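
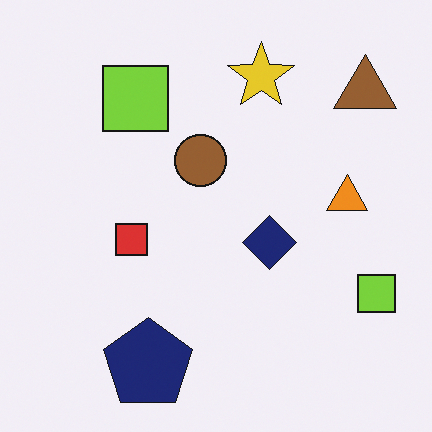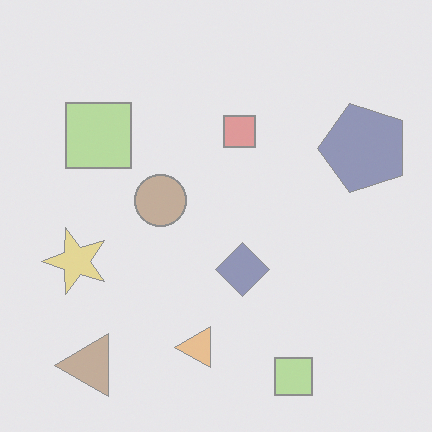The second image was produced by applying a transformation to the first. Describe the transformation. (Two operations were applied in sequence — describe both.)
This is the original image transposed (reflected across the top-left ↔ bottom-right diagonal), then washed out (contrast reduced).

Shapes have swapped their row and column positions — what was in the top-right is now in the bottom-left — a diagonal reflection. Tones are pushed toward mid-grey across the whole image — a global contrast change.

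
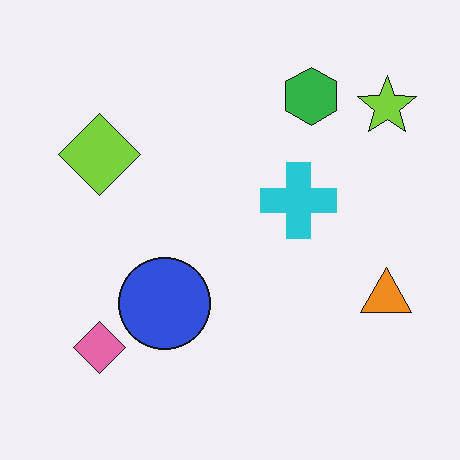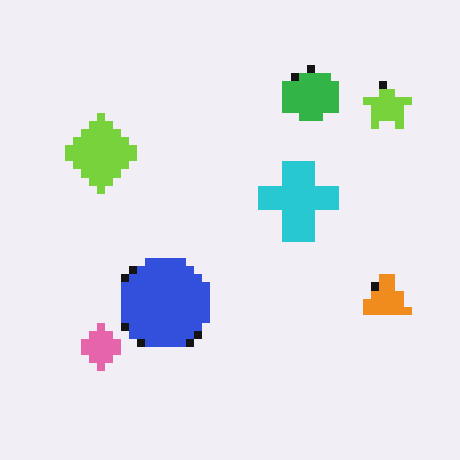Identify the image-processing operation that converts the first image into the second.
Pixelated into visible square blocks.

Shapes are reduced to large square blocks; fine edges and outlines are lost — a downscale-then-upscale (mosaic) effect.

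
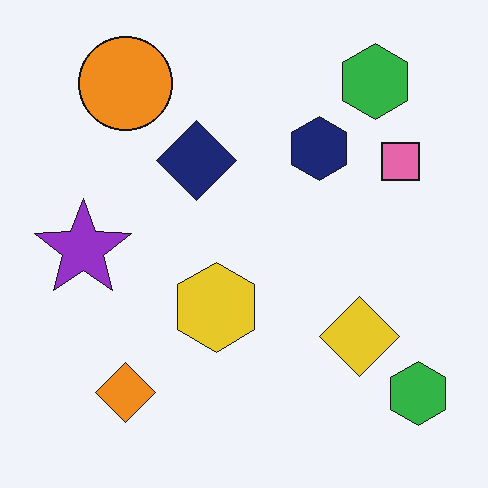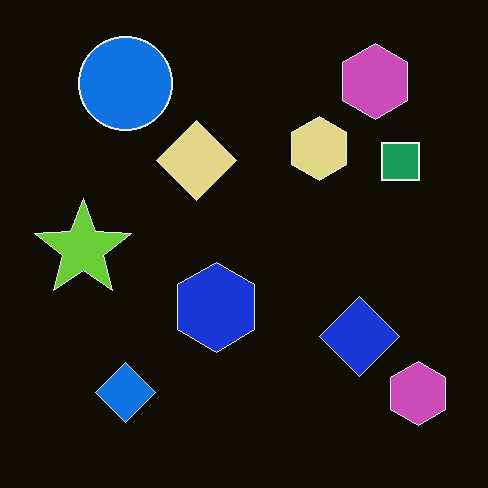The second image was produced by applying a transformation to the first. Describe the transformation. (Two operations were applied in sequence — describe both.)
The image was color-inverted (negative), then JPEG-compressed with visible artifacts.

The light background has become dark and every shape's color is its complement — a photographic negative. Blocky 8×8 compression artifacts appear around shape edges and the flat background shows ringing — characteristic JPEG degradation.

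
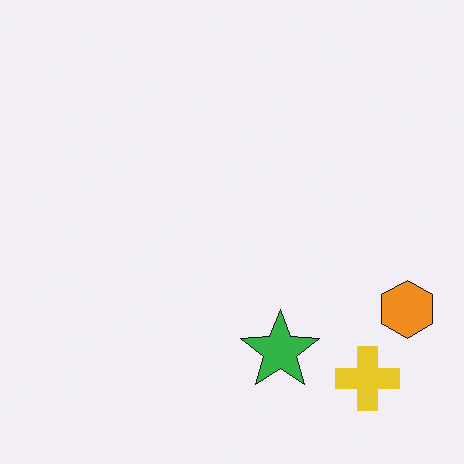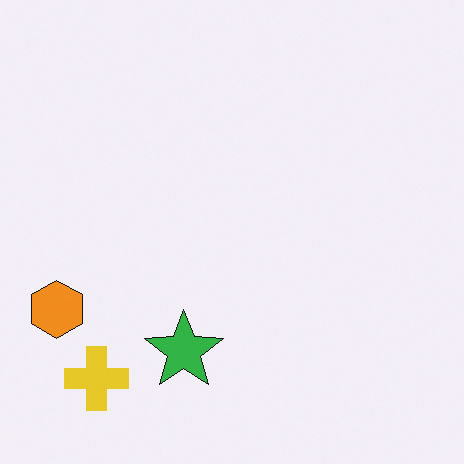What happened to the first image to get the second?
It was flipped horizontally (left ↔ right).

The orange hexagon is in the right of the first image and the left of the second — shapes on opposite sides of the vertical midline have swapped in a mirror flip.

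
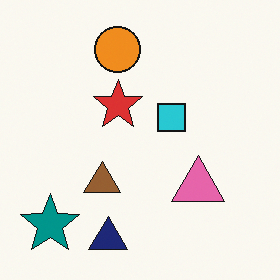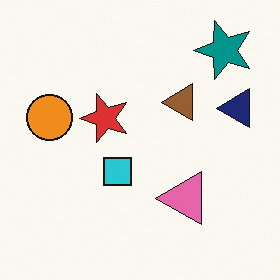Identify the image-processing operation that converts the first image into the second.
It was transposed (reflected across the top-left ↔ bottom-right diagonal).

Shapes have swapped their row and column positions — what was in the top-right is now in the bottom-left — a diagonal reflection.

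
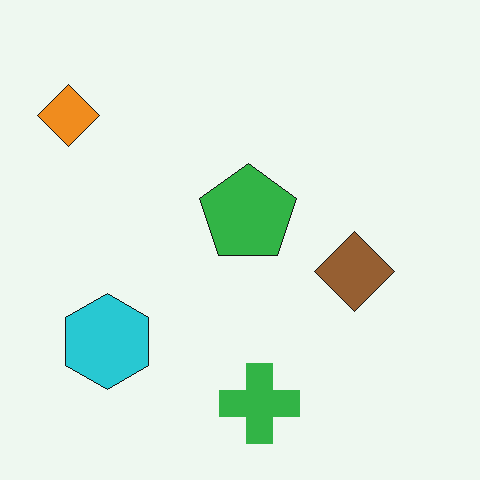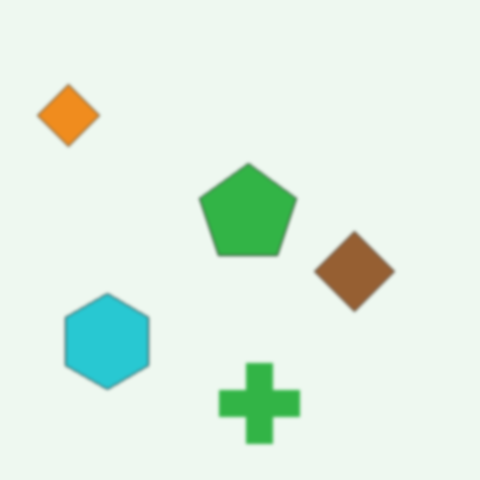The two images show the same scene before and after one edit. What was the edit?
Slightly softened.

Shape edges and outlines are uniformly softened across the whole image.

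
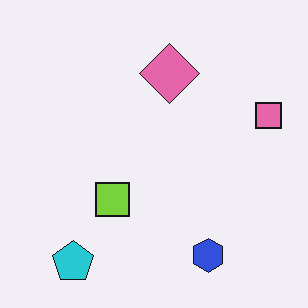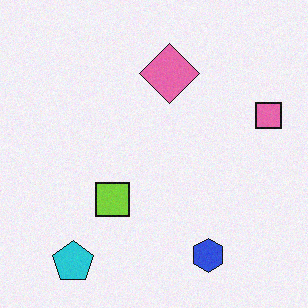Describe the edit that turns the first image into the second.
The image was degraded with subtle gaussian noise.

Random speckle covers the whole image, including the flat background.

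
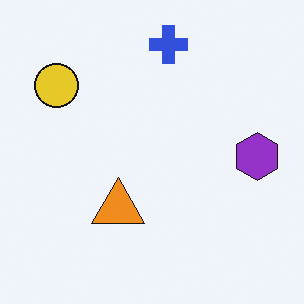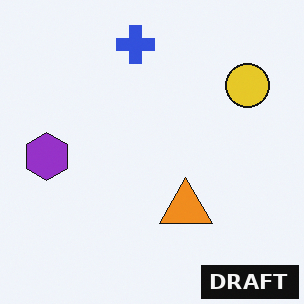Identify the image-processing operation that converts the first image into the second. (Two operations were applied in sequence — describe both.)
The second image is the first flipped horizontally (left ↔ right), then watermarked with the text "DRAFT" in the lower-right corner.

The purple hexagon is in the right of the first image and the left of the second — shapes on opposite sides of the vertical midline have swapped in a mirror flip. A dark label reading "DRAFT" appears in the lower-right corner.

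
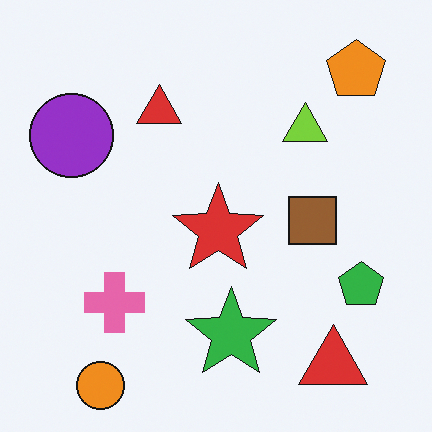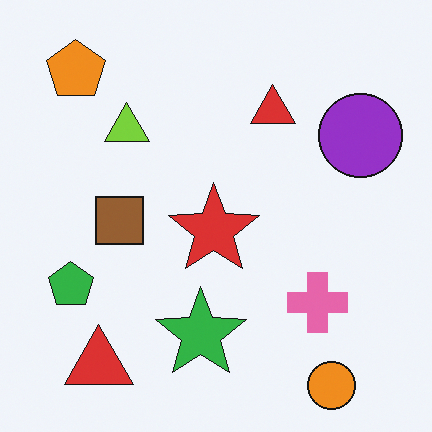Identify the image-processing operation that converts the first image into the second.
It was flipped horizontally (left ↔ right).

The purple circle is in the top-left of the first image and the top-right of the second — shapes on opposite sides of the vertical midline have swapped in a mirror flip.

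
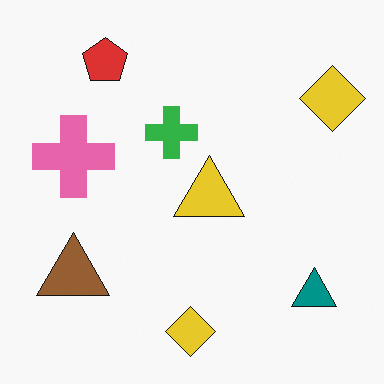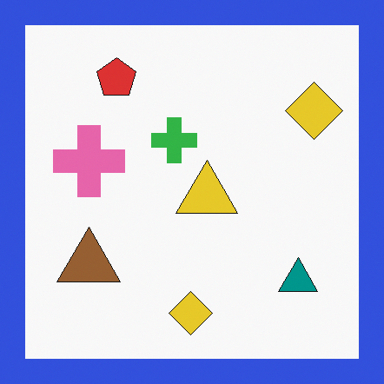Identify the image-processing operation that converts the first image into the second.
The transformation is: framed with a blue border.

A solid blue frame runs around the edge of the second image, with the content slightly shrunk inside it.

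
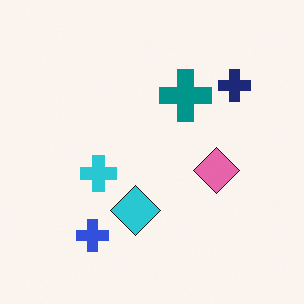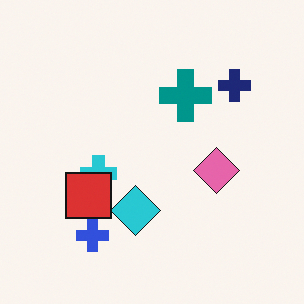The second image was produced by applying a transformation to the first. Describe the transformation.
The transformation is: overlaid with an additional red square.

A red square appears in the second image that is absent from the first.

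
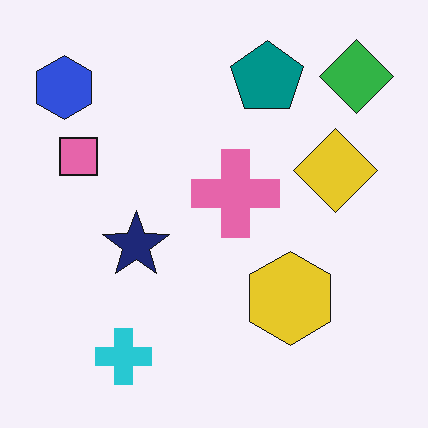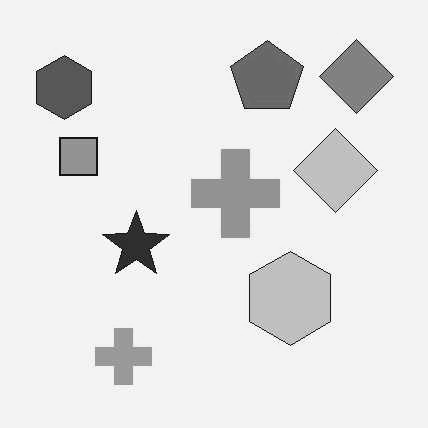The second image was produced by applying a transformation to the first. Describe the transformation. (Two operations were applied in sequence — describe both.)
It was JPEG-compressed with visible artifacts, then converted to grayscale.

Blocky 8×8 compression artifacts appear around shape edges and the flat background shows ringing — characteristic JPEG degradation. All color is removed — every shape is now a shade of grey.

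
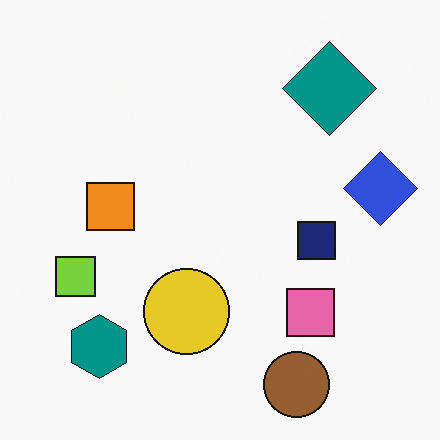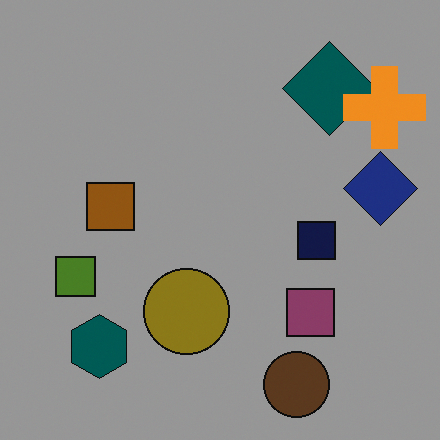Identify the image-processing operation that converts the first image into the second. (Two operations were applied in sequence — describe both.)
This is the original image substantially darkened, then overlaid with an additional orange cross.

Every pixel — background and shapes alike — is uniformly darkened. An orange cross appears in the second image that is absent from the first.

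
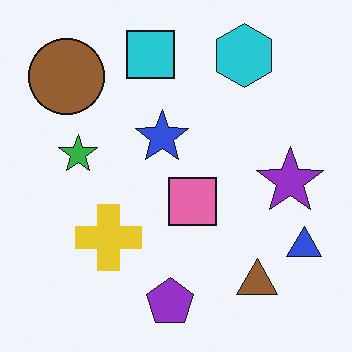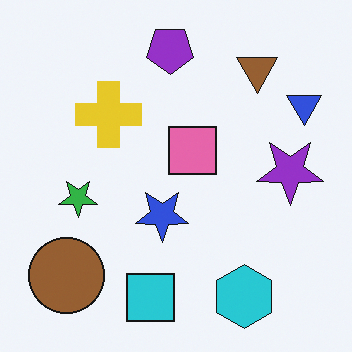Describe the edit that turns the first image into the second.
The image was flipped vertically (top ↔ bottom).

The purple pentagon is in the bottom of the first image and the top of the second — shapes on opposite sides of the horizontal midline have swapped in a mirror flip.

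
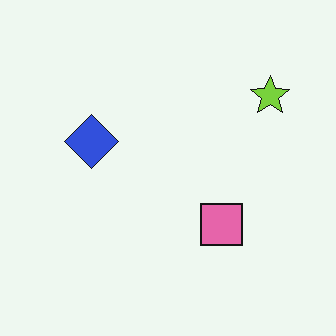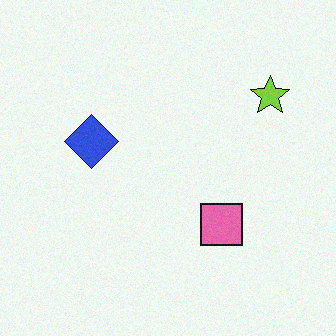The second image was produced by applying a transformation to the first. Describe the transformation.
This is the original image degraded with subtle gaussian noise.

Random speckle covers the whole image, including the flat background.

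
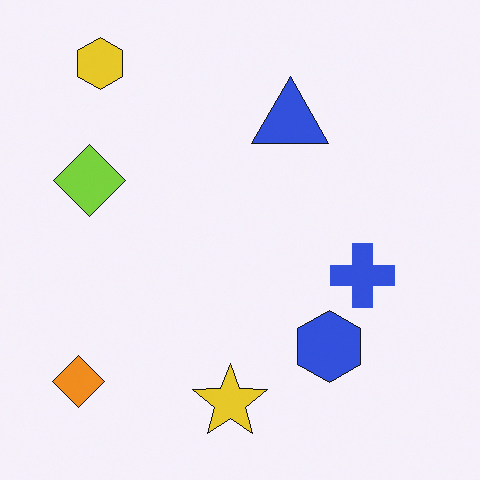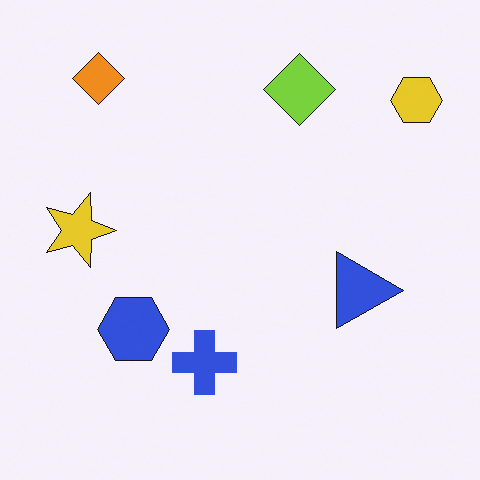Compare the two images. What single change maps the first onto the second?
This is the original image rotated 90° clockwise.

The yellow hexagon sits in the top-left of the first image and the top-right of the second — consistent with a whole-image 90° clockwise rotation.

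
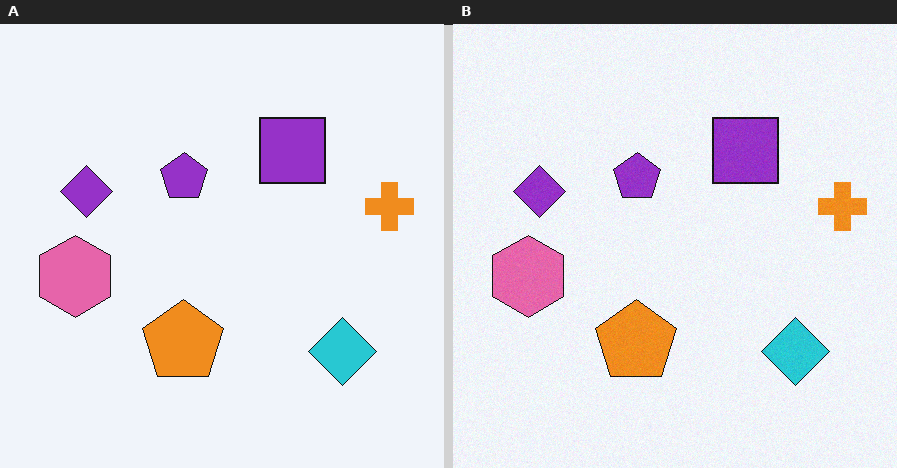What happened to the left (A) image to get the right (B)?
This is the original image degraded with light additive noise.

Random speckle covers the whole image, including the flat background.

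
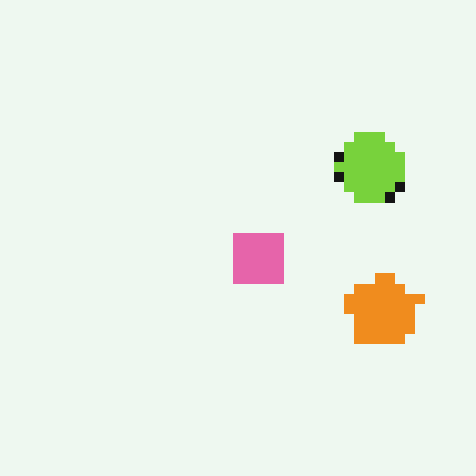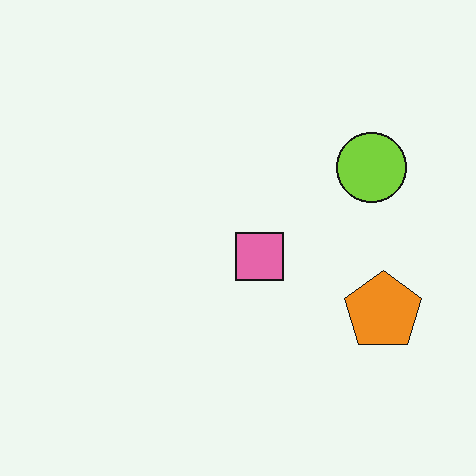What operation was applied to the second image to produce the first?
It was heavily pixelated into large blocks.

Shapes are reduced to large square blocks; fine edges and outlines are lost — a downscale-then-upscale (mosaic) effect.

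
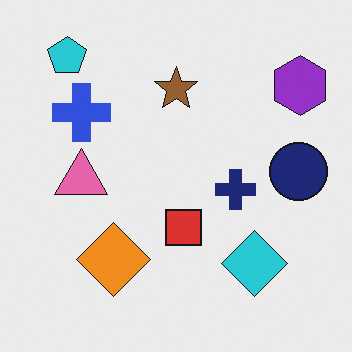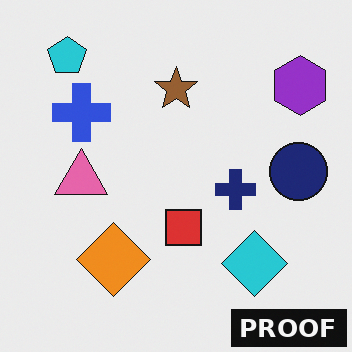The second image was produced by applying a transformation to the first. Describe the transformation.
The transformation is: watermarked with the text "PROOF" in the lower-right corner.

A dark label reading "PROOF" appears in the lower-right corner.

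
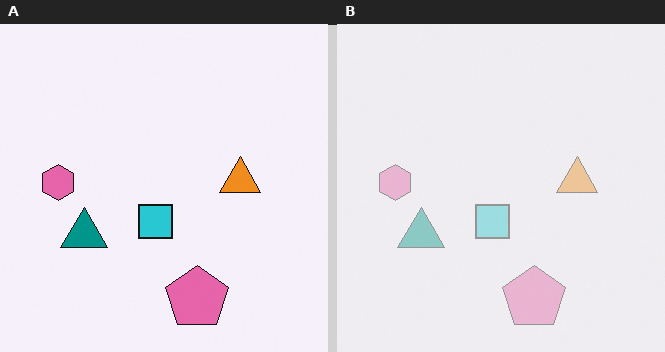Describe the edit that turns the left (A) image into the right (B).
The transformation is: given much lower contrast.

Tones are pushed toward mid-grey across the whole image — a global contrast change.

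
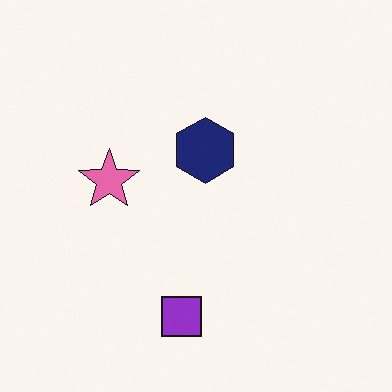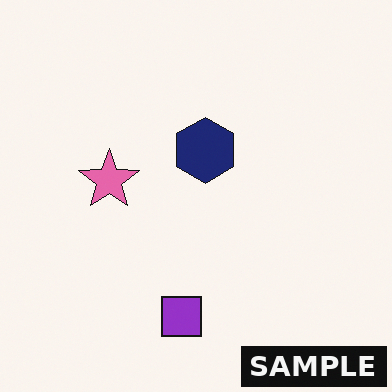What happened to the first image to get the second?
The second image is the first watermarked with the text "SAMPLE" in the lower-right corner.

A dark label reading "SAMPLE" appears in the lower-right corner.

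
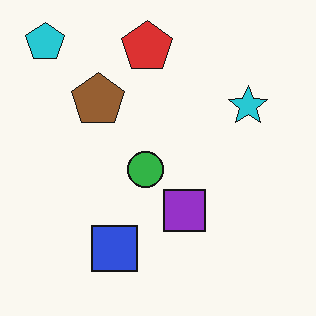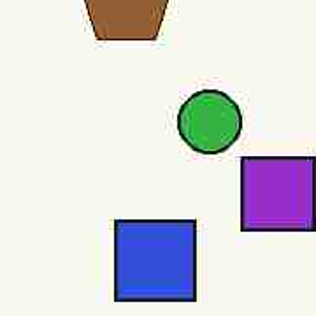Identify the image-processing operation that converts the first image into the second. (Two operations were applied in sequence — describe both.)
It was degraded with heavy JPEG compression, then cropped to a noticeably smaller region and rescaled.

Blocky 8×8 compression artifacts appear around shape edges and the flat background shows ringing — characteristic JPEG degradation. The visible shapes are larger and the field of view is narrower; shapes near the original edges may be partly or wholly outside the frame — a crop-and-rescale.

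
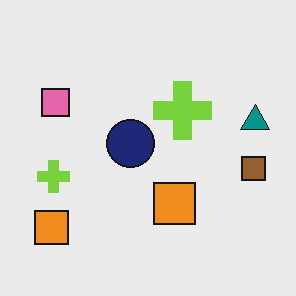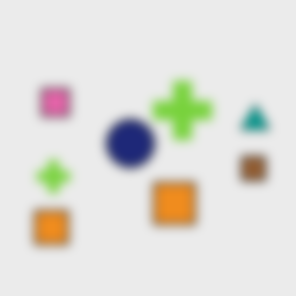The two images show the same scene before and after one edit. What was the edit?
This is the original image heavily blurred.

Shape edges and outlines are uniformly softened across the whole image.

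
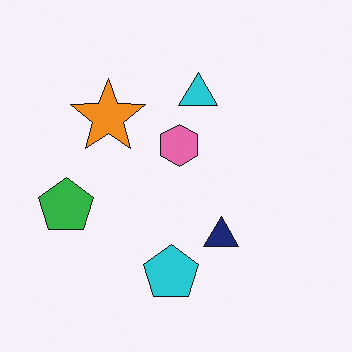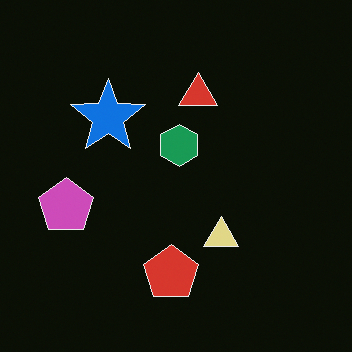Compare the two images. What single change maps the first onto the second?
The transformation is: color-inverted (negative).

The light background has become dark and every shape's color is its complement — a photographic negative.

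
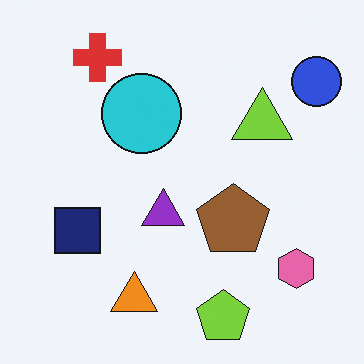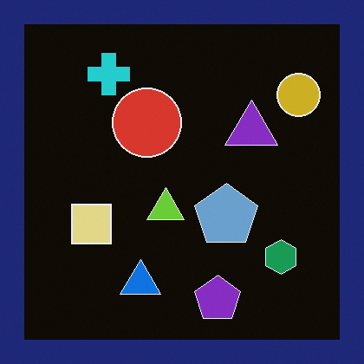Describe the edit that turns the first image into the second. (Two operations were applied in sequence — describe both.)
The second image is the first color-inverted (negative), then framed with a navy border.

The light background has become dark and every shape's color is its complement — a photographic negative. A solid navy frame runs around the edge of the second image, with the content slightly shrunk inside it.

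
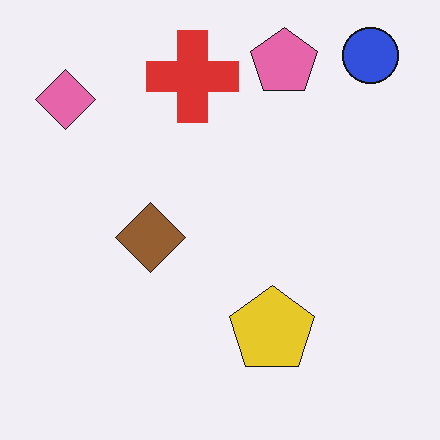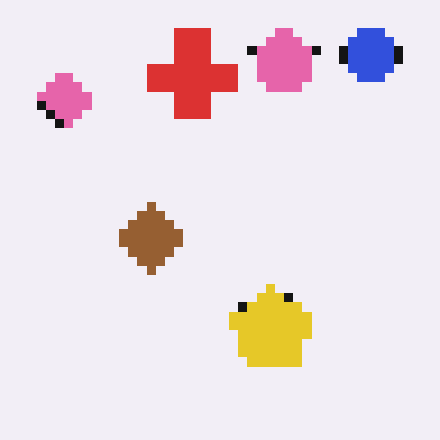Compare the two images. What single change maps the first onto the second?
This is the original image heavily pixelated into large blocks.

Shapes are reduced to large square blocks; fine edges and outlines are lost — a downscale-then-upscale (mosaic) effect.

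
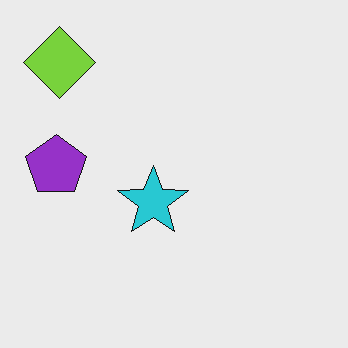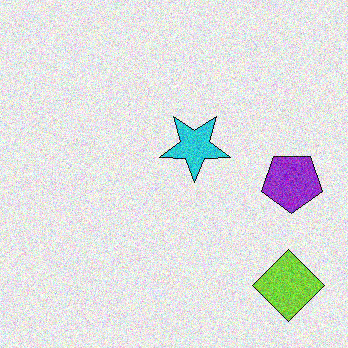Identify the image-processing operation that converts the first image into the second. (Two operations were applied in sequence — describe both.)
The second image is the first rotated 180°, then degraded with moderate additive noise.

The lime diamond sits in the top-left of the first image and the bottom-right of the second — consistent with a whole-image 180° rotation. Random speckle covers the whole image, including the flat background.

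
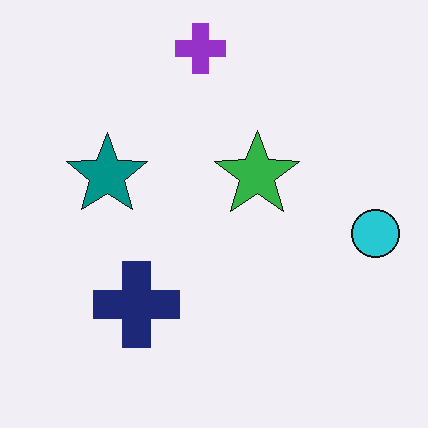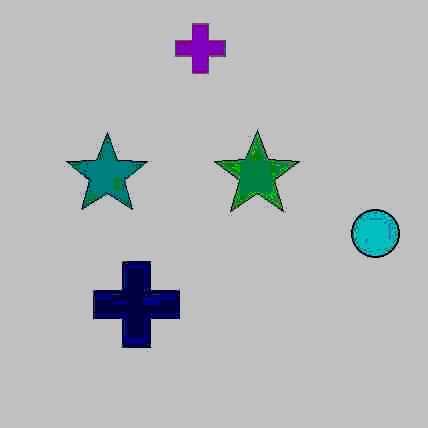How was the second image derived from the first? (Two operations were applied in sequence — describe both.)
This is the original image degraded with heavy JPEG compression, then aggressively posterized.

Blocky 8×8 compression artifacts appear around shape edges and the flat background shows ringing — characteristic JPEG degradation. Each flat color has snapped to a coarser quantized level — most visibly, the near-white background has dropped to a flat grey.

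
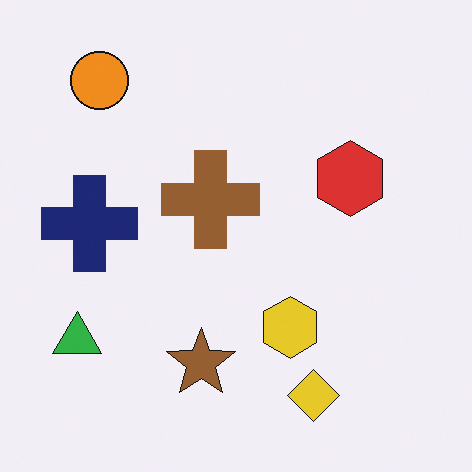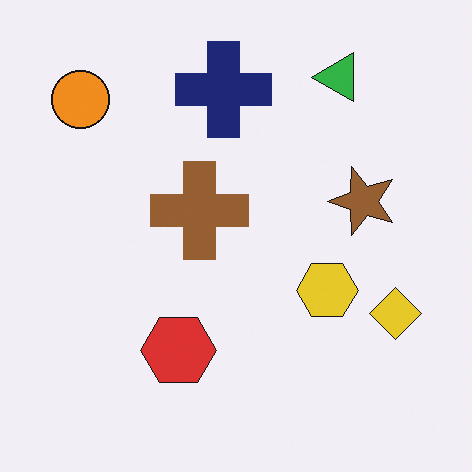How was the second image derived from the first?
This is the original image transposed (reflected across the top-left ↔ bottom-right diagonal).

Shapes have swapped their row and column positions — what was in the top-right is now in the bottom-left — a diagonal reflection.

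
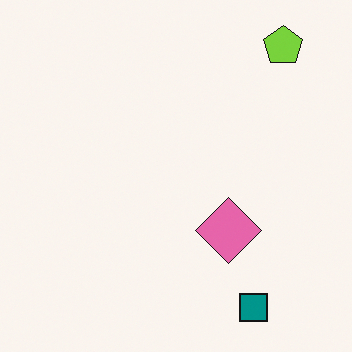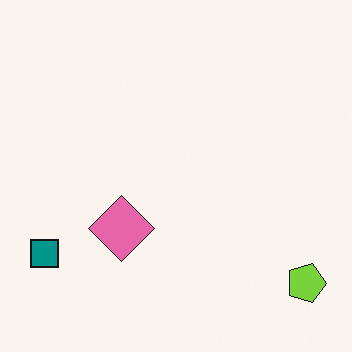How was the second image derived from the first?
The image was rotated 90° clockwise.

The lime pentagon sits in the top-right of the first image and the bottom-right of the second — consistent with a whole-image 90° clockwise rotation.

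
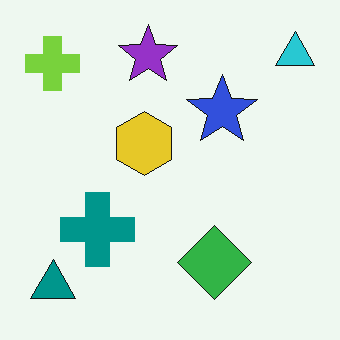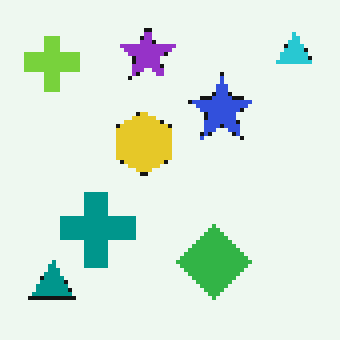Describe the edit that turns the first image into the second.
The second image is the first mildly pixelated.

Shapes are reduced to large square blocks; fine edges and outlines are lost — a downscale-then-upscale (mosaic) effect.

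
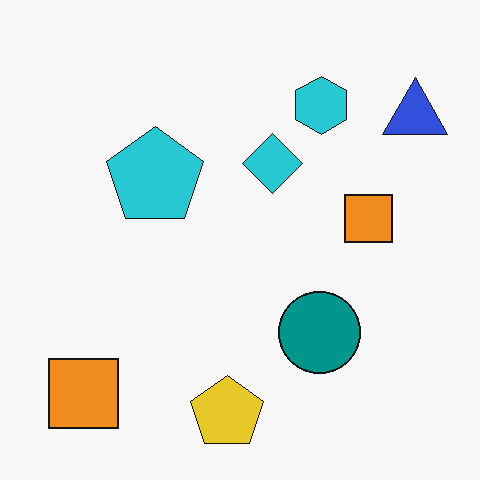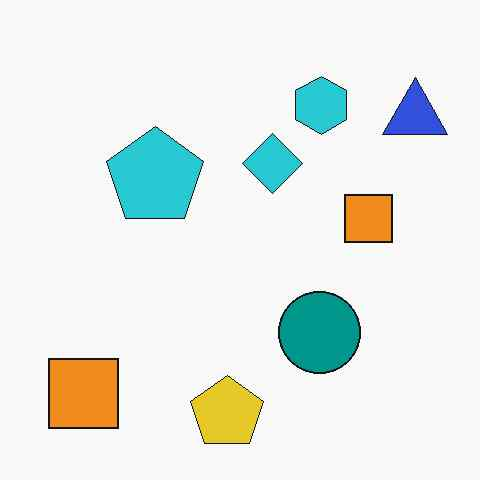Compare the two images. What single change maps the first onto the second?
The transformation is: given moderate JPEG compression.

Blocky 8×8 compression artifacts appear around shape edges and the flat background shows ringing — characteristic JPEG degradation.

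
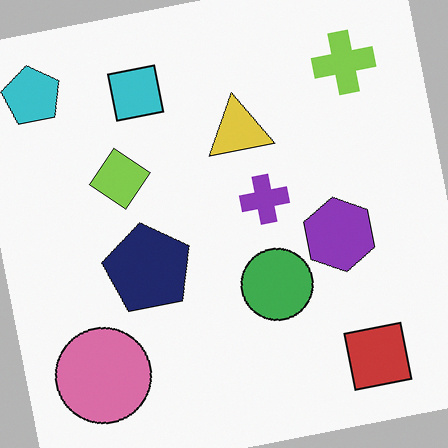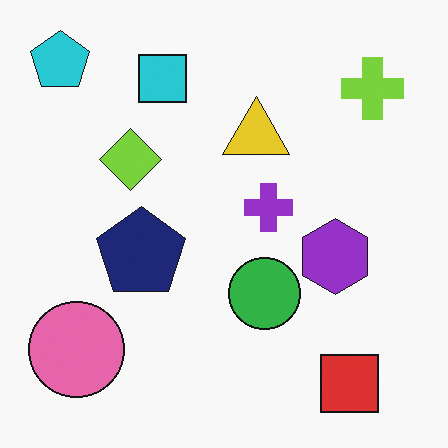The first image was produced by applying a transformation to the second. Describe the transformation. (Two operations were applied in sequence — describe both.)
This is the original image slightly desaturated, then rotated counter-clockwise by a few degrees.

All colors are more muted and greyish — a global saturation change. Every shape is tilted by the same angle and the image corners show triangular fill wedges — a whole-image rotation by a non-right angle.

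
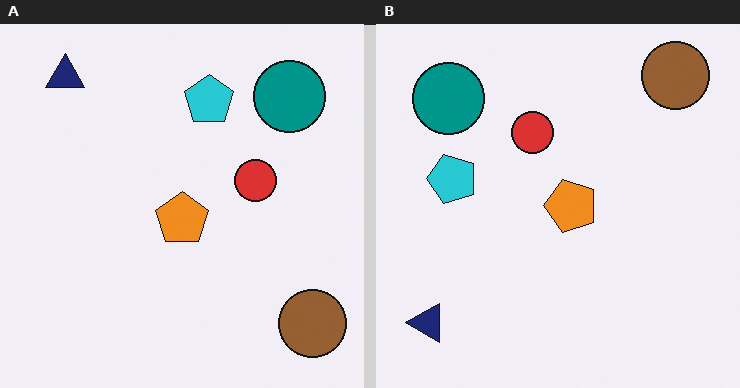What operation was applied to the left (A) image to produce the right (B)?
This is the original image rotated 90° counter-clockwise.

The brown circle sits in the bottom-right of the left (A) image and the top-right of the right (B) — consistent with a whole-image 90° counter-clockwise rotation.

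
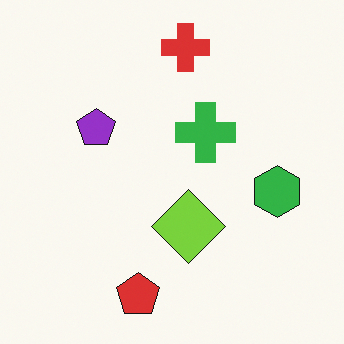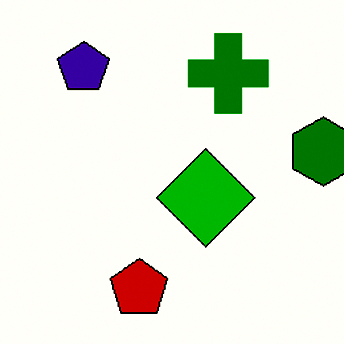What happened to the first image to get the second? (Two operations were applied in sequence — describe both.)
It was cropped to a modestly smaller region and rescaled, then boosted in contrast.

The visible shapes are larger and the field of view is narrower; shapes near the original edges may be partly or wholly outside the frame — a crop-and-rescale. Tones are pushed away from mid-grey across the whole image — a global contrast change.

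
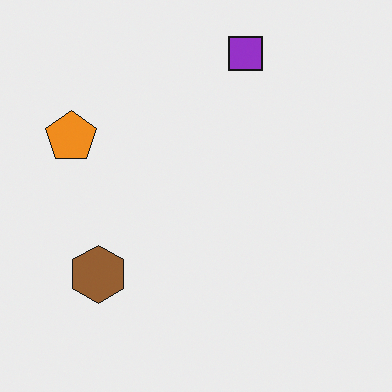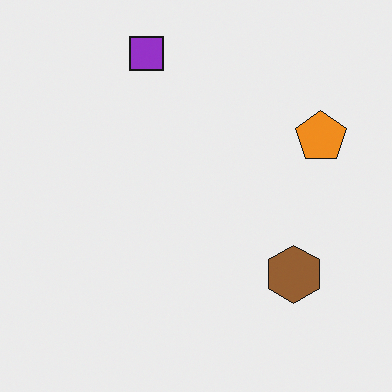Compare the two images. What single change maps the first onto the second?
It was flipped horizontally (left ↔ right).

The orange pentagon is in the left of the first image and the right of the second — shapes on opposite sides of the vertical midline have swapped in a mirror flip.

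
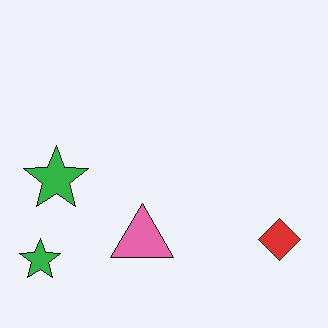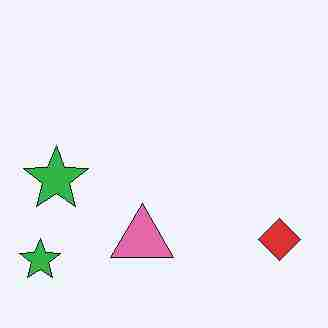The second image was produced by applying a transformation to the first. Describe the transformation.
The image was degraded with heavy JPEG compression.

Blocky 8×8 compression artifacts appear around shape edges and the flat background shows ringing — characteristic JPEG degradation.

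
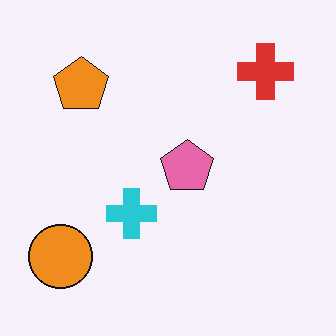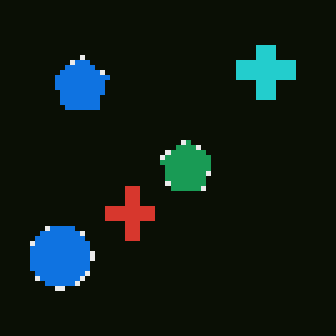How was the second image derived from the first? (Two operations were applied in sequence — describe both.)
The image was lightly pixelated (a mild mosaic effect), then color-inverted (negative).

Shapes are reduced to large square blocks; fine edges and outlines are lost — a downscale-then-upscale (mosaic) effect. The light background has become dark and every shape's color is its complement — a photographic negative.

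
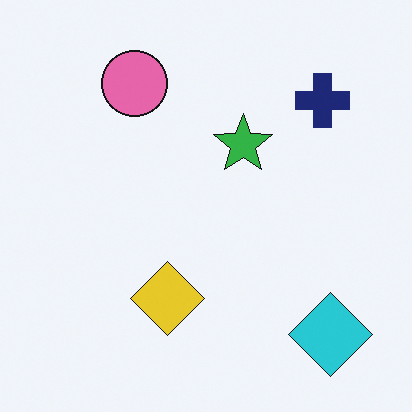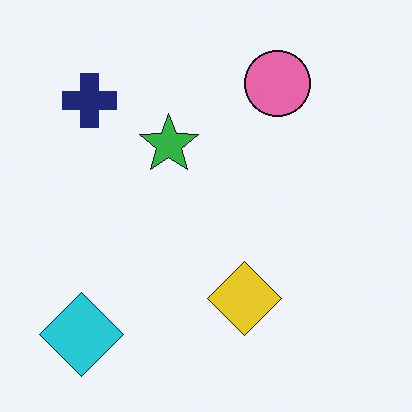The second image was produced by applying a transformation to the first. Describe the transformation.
The image was flipped horizontally (left ↔ right).

The cyan diamond is in the bottom-right of the first image and the bottom-left of the second — shapes on opposite sides of the vertical midline have swapped in a mirror flip.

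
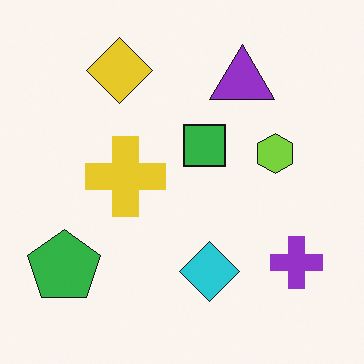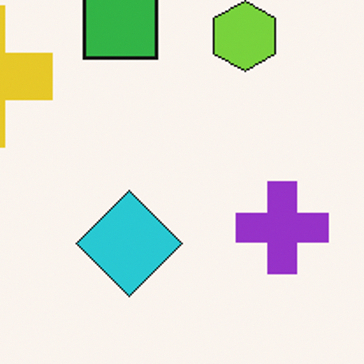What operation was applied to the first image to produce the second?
The image was cropped to a noticeably smaller region and rescaled.

The visible shapes are larger and the field of view is narrower; shapes near the original edges may be partly or wholly outside the frame — a crop-and-rescale.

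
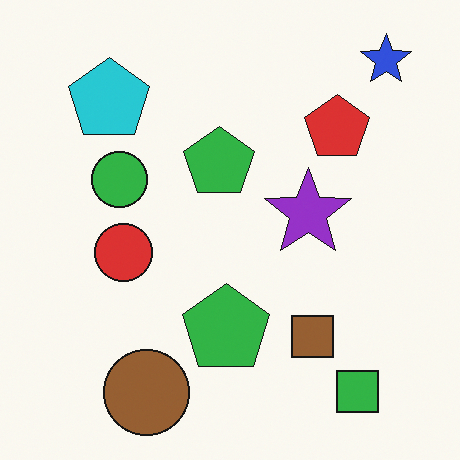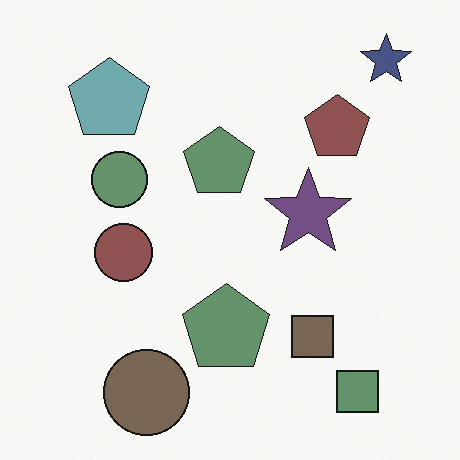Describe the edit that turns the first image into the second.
The transformation is: heavily desaturated.

All colors are more muted and greyish — a global saturation change.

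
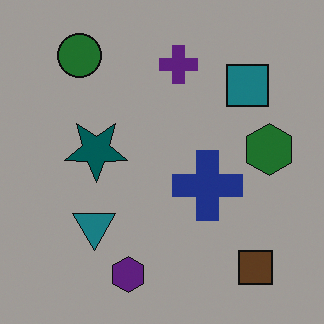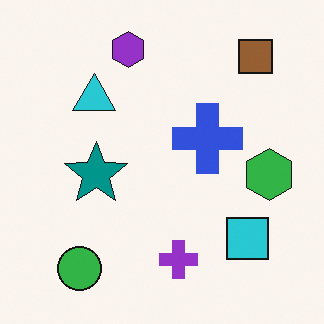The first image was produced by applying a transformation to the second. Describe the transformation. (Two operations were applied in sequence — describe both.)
It was flipped vertically (top ↔ bottom), then substantially darkened.

The purple hexagon is in the top of the second image and the bottom of the first — shapes on opposite sides of the horizontal midline have swapped in a mirror flip. Every pixel — background and shapes alike — is uniformly darkened.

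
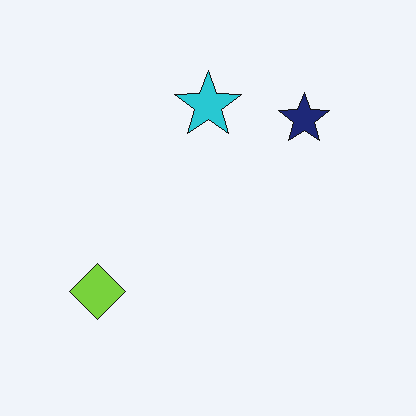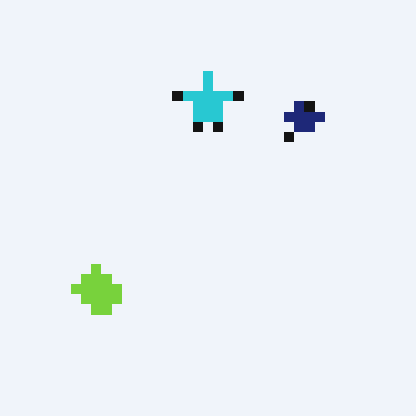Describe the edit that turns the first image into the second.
This is the original image coarsely pixelated.

Shapes are reduced to large square blocks; fine edges and outlines are lost — a downscale-then-upscale (mosaic) effect.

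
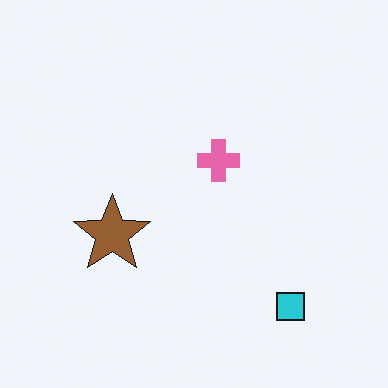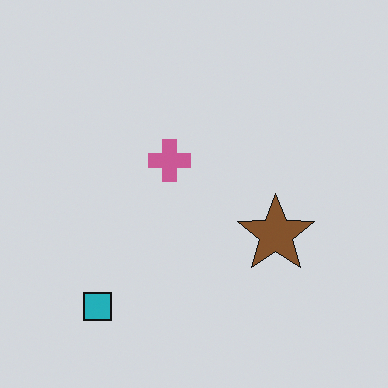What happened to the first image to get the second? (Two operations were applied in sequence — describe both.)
It was flipped horizontally (left ↔ right), then darkened a little.

The cyan square is in the bottom-right of the first image and the bottom-left of the second — shapes on opposite sides of the vertical midline have swapped in a mirror flip. Every pixel — background and shapes alike — is uniformly darkened.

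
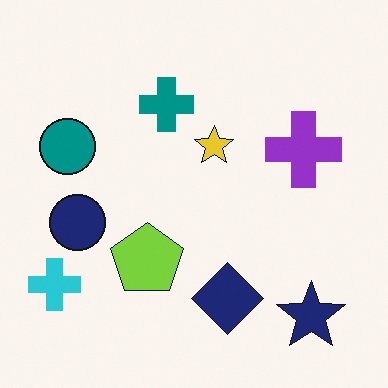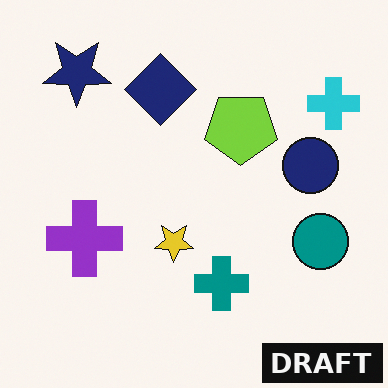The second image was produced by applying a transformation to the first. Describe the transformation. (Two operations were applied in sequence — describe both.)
The transformation is: rotated 180°, then watermarked with the text "DRAFT" in the lower-right corner.

The navy star sits in the bottom-right of the first image and the top-left of the second — consistent with a whole-image 180° rotation. A dark label reading "DRAFT" appears in the lower-right corner.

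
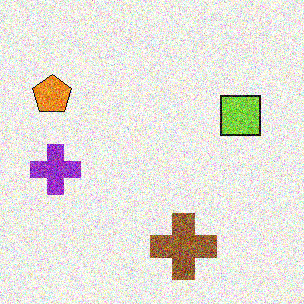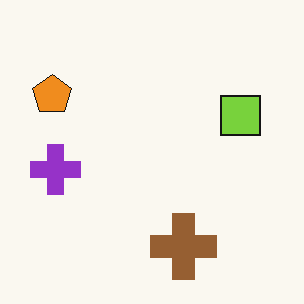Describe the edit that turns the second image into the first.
Degraded with heavy additive noise.

Random speckle covers the whole image, including the flat background.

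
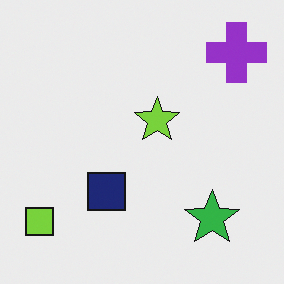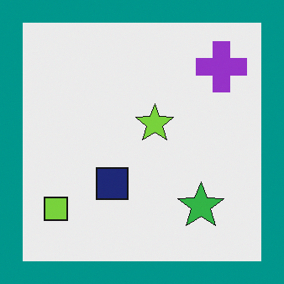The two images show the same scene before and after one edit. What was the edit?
This is the original image framed with a teal border.

A solid teal frame runs around the edge of the second image, with the content slightly shrunk inside it.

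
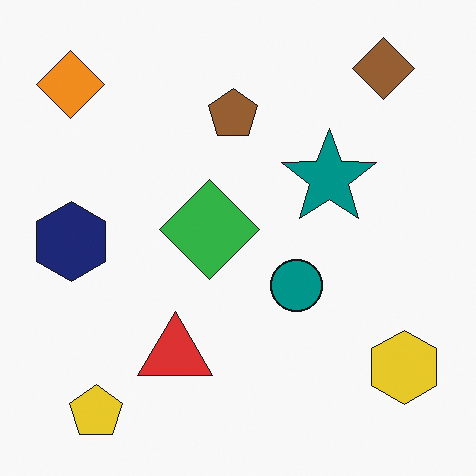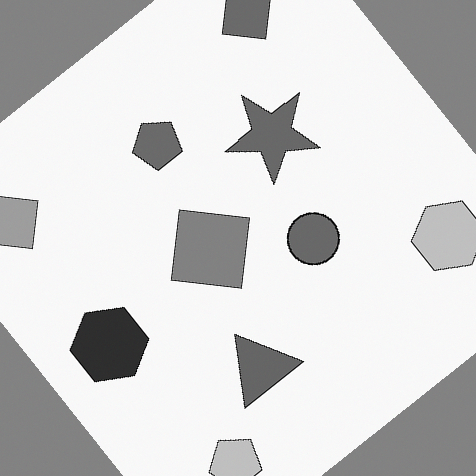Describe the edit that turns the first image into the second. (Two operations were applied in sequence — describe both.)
The image was rotated counter-clockwise by a large amount — several tens of degrees, then converted to grayscale.

Every shape is tilted by the same angle and the image corners show triangular fill wedges — a whole-image rotation by a non-right angle. All color is removed — every shape is now a shade of grey.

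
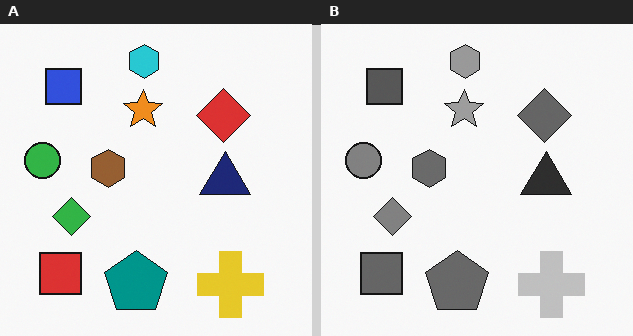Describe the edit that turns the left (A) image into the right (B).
It was converted to grayscale.

All color is removed — every shape is now a shade of grey.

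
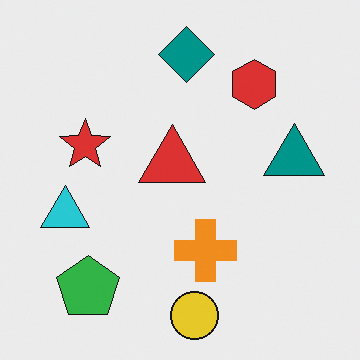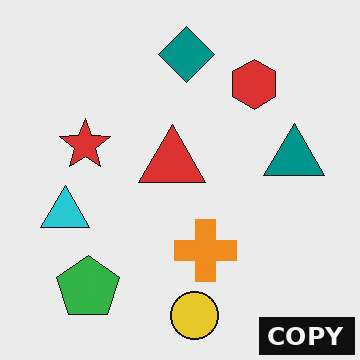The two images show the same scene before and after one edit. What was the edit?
Watermarked with the text "COPY" in the lower-right corner.

A dark label reading "COPY" appears in the lower-right corner.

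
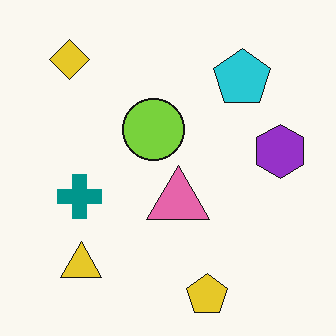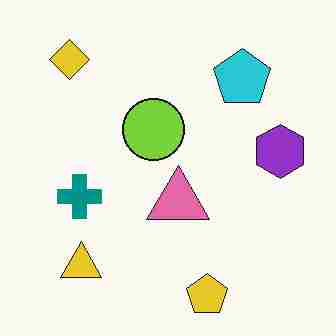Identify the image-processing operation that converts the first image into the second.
The transformation is: heavily JPEG-compressed with obvious blocking artifacts.

Blocky 8×8 compression artifacts appear around shape edges and the flat background shows ringing — characteristic JPEG degradation.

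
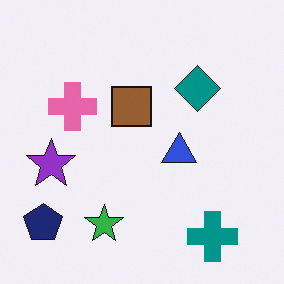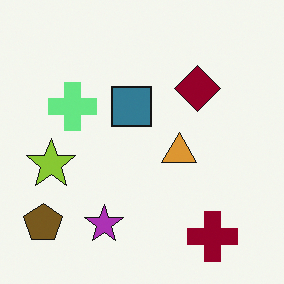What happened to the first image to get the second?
The second image is the first hue-shifted by a large amount.

Every shape's color has rotated by the same amount around the hue wheel — a uniform hue shift.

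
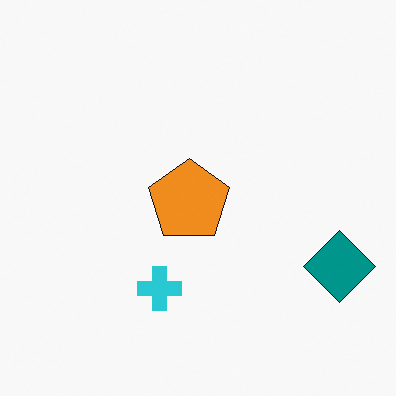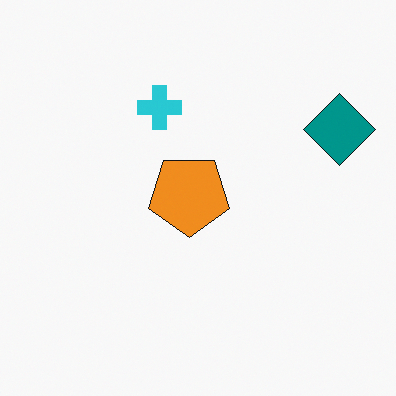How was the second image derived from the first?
Flipped vertically (top ↔ bottom).

The cyan cross is in the bottom of the first image and the top of the second — shapes on opposite sides of the horizontal midline have swapped in a mirror flip.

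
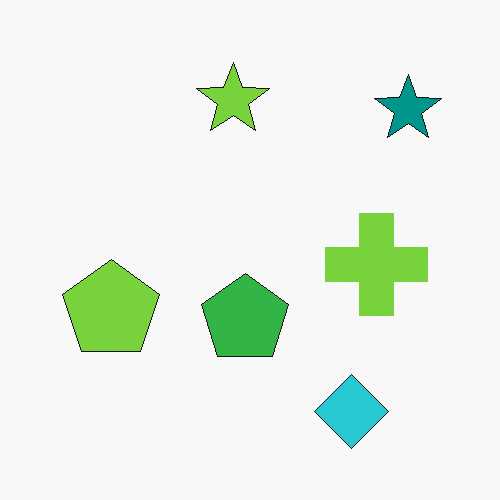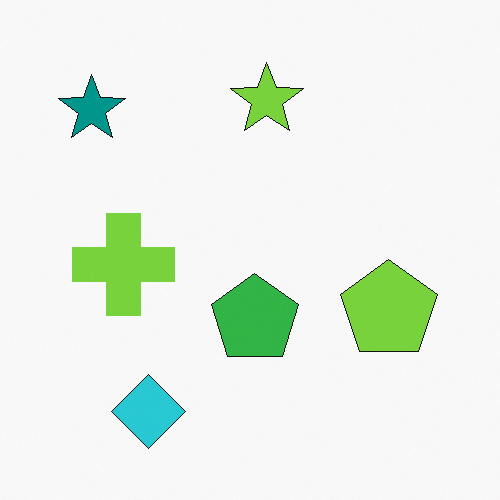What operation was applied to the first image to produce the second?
The transformation is: flipped horizontally (left ↔ right).

The teal star is in the top-right of the first image and the top-left of the second — shapes on opposite sides of the vertical midline have swapped in a mirror flip.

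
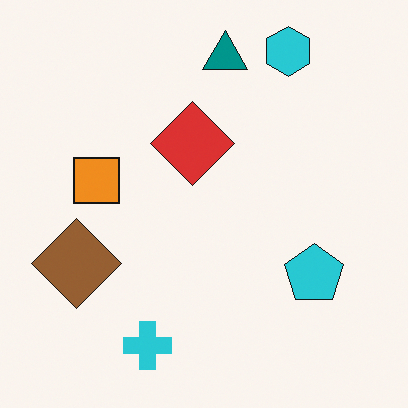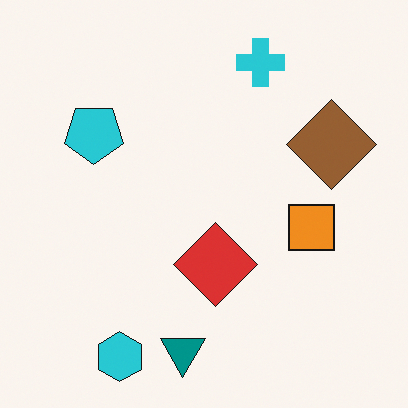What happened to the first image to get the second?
This is the original image rotated 180°.

The cyan hexagon sits in the top-right of the first image and the bottom-left of the second — consistent with a whole-image 180° rotation.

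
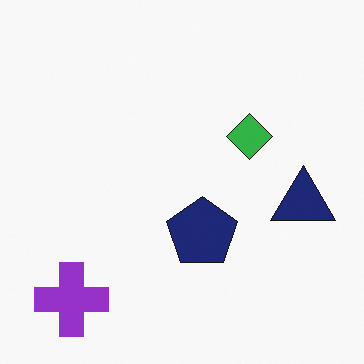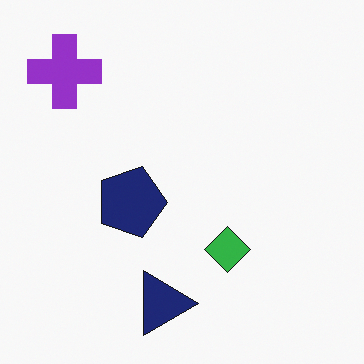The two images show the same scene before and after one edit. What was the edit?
This is the original image rotated 90° clockwise.

The purple cross sits in the bottom-left of the first image and the top-left of the second — consistent with a whole-image 90° clockwise rotation.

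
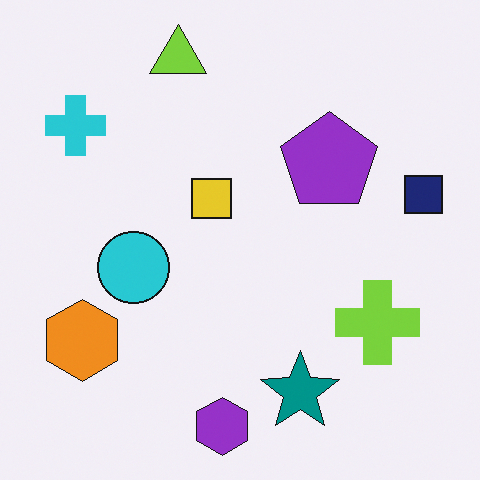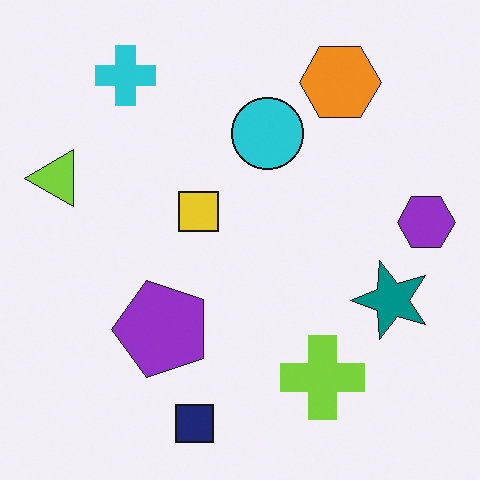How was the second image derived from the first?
The image was transposed (reflected across the top-left ↔ bottom-right diagonal).

Shapes have swapped their row and column positions — what was in the top-right is now in the bottom-left — a diagonal reflection.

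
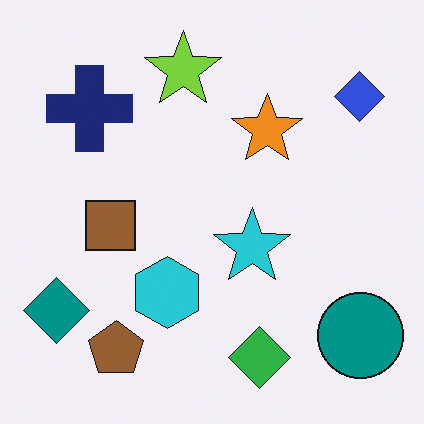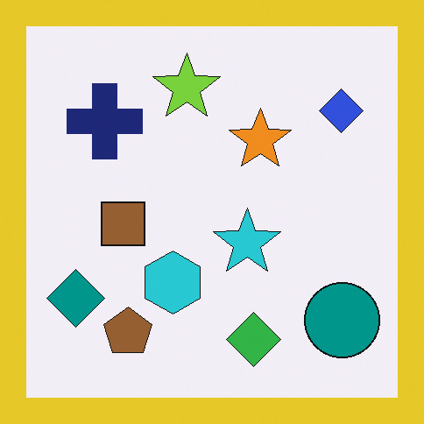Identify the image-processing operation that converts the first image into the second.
It was framed with a yellow border.

A solid yellow frame runs around the edge of the second image, with the content slightly shrunk inside it.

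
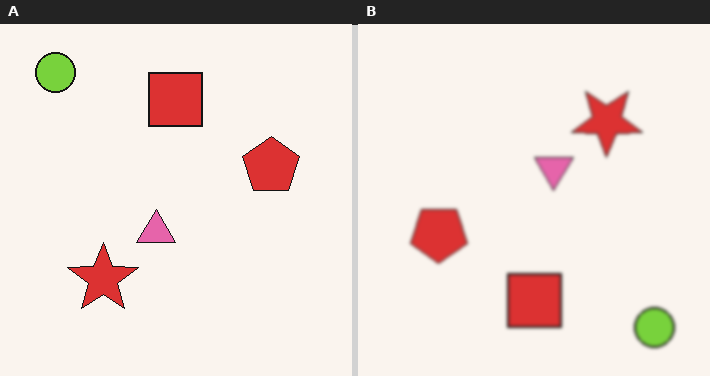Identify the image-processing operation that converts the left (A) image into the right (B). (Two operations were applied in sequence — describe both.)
Rotated 180°, then given a subtle gaussian blur.

The lime circle sits in the top-left of the left (A) image and the bottom-right of the right (B) — consistent with a whole-image 180° rotation. Shape edges and outlines are uniformly softened across the whole image.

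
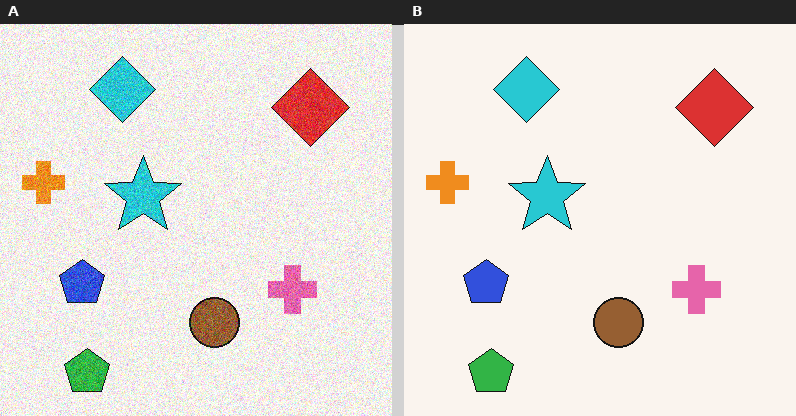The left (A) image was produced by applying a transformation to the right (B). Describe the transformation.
The transformation is: degraded with moderate additive noise.

Random speckle covers the whole image, including the flat background.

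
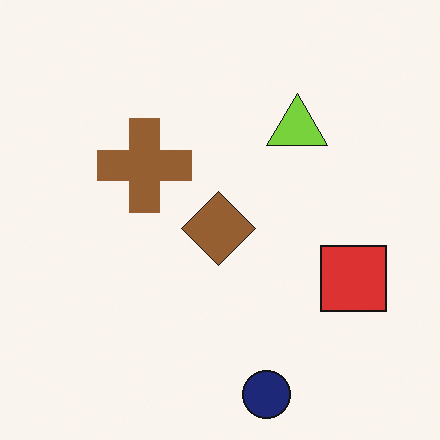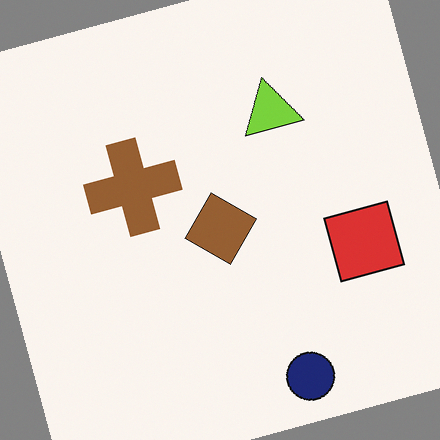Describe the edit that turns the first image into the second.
This is the original image rotated counter-clockwise by a clearly visible amount.

Every shape is tilted by the same angle and the image corners show triangular fill wedges — a whole-image rotation by a non-right angle.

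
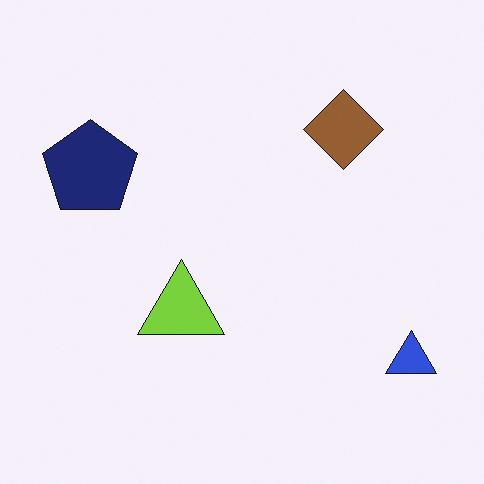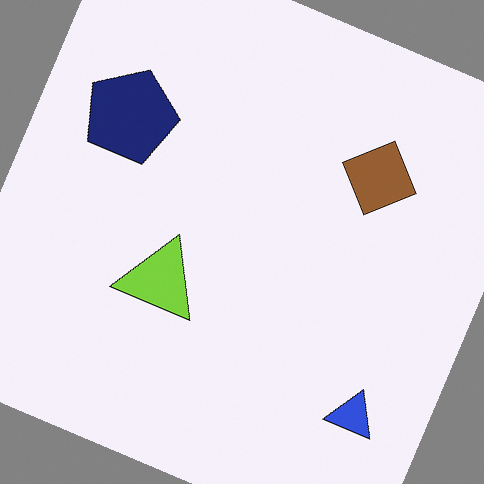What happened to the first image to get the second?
Rotated clockwise by a clearly visible amount.

Every shape is tilted by the same angle and the image corners show triangular fill wedges — a whole-image rotation by a non-right angle.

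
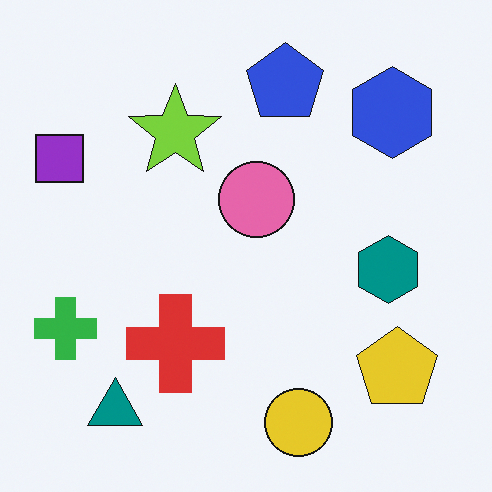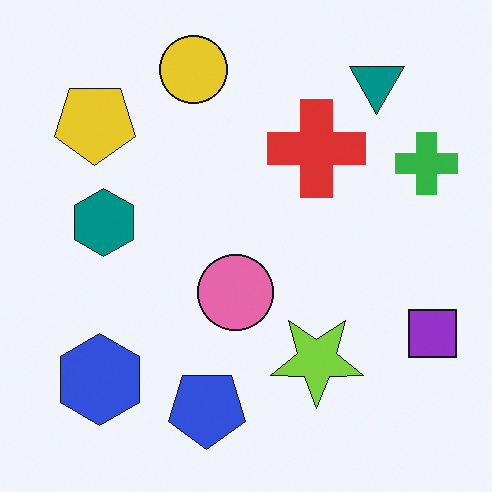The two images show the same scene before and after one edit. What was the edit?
Rotated 180°.

The teal triangle sits in the bottom-left of the first image and the top-right of the second — consistent with a whole-image 180° rotation.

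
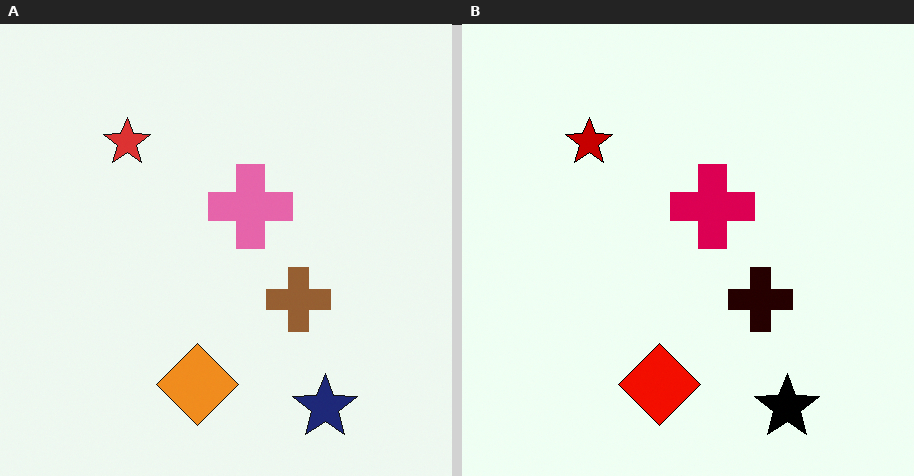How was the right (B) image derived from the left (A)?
Given much higher contrast.

Tones are pushed away from mid-grey across the whole image — a global contrast change.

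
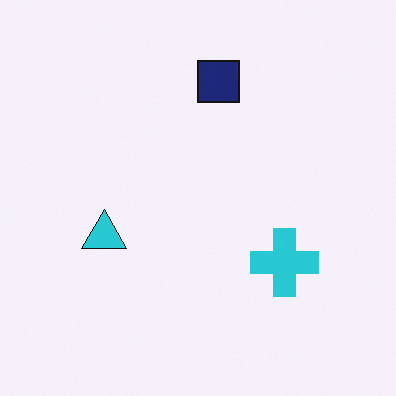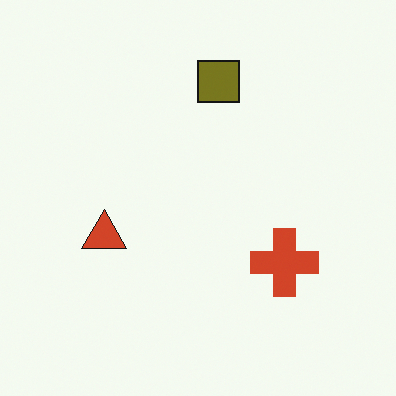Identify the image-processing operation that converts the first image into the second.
This is the original image hue-shifted by a large amount.

Every shape's color has rotated by the same amount around the hue wheel — a uniform hue shift.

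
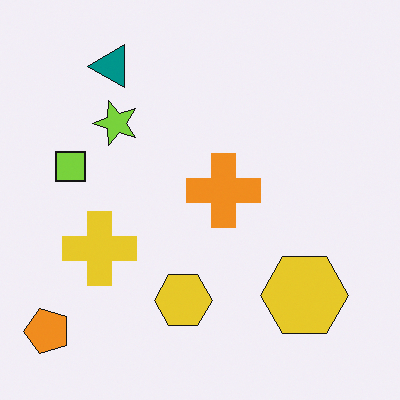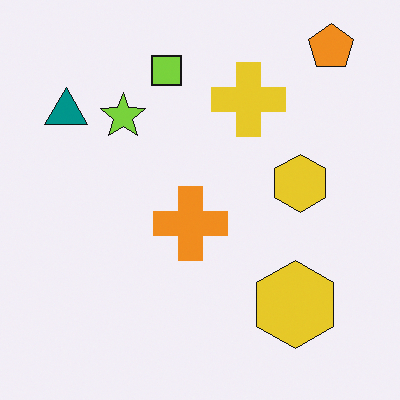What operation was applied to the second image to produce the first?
Transposed (reflected across the top-left ↔ bottom-right diagonal).

Shapes have swapped their row and column positions — what was in the top-right is now in the bottom-left — a diagonal reflection.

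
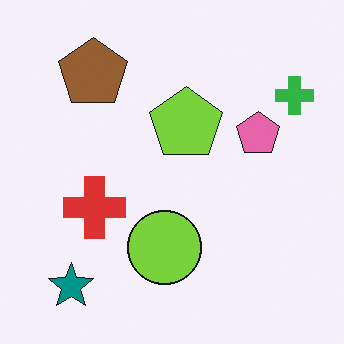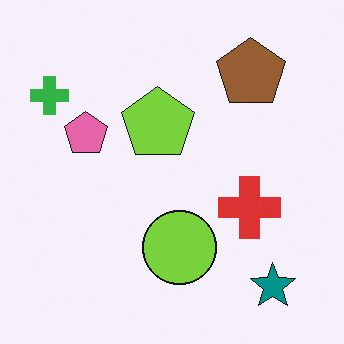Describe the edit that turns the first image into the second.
The transformation is: flipped horizontally (left ↔ right).

The green cross is in the top-right of the first image and the top-left of the second — shapes on opposite sides of the vertical midline have swapped in a mirror flip.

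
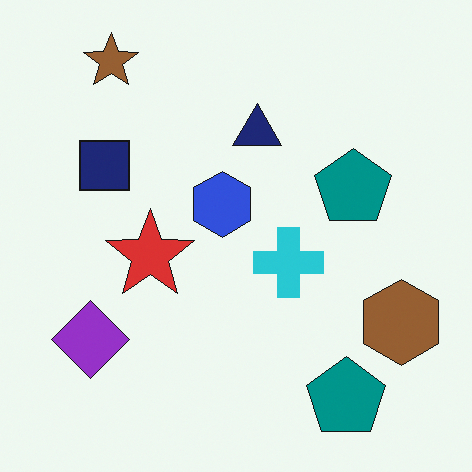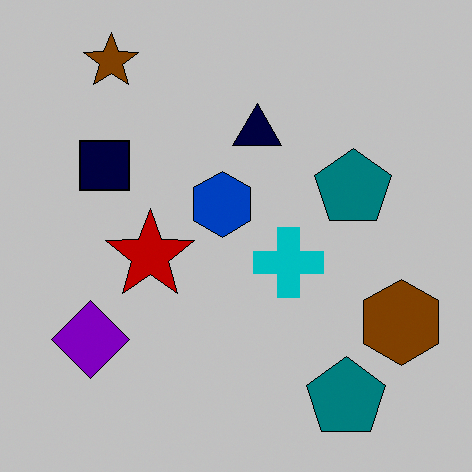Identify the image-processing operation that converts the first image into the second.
The second image is the first aggressively posterized.

Each flat color has snapped to a coarser quantized level — most visibly, the near-white background has dropped to a flat grey.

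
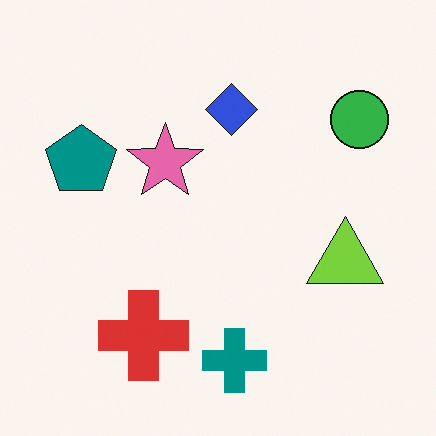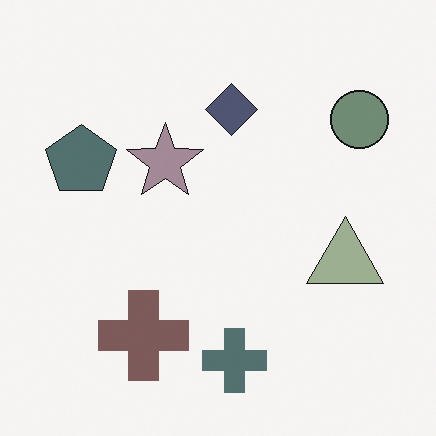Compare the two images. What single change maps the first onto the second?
The transformation is: heavily desaturated.

All colors are more muted and greyish — a global saturation change.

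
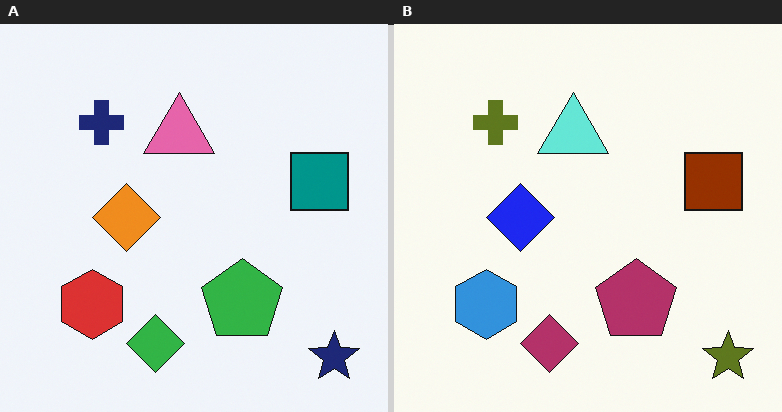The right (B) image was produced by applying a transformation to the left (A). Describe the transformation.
It was hue-shifted by a large amount.

Every shape's color has rotated by the same amount around the hue wheel — a uniform hue shift.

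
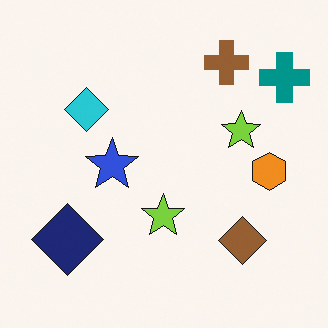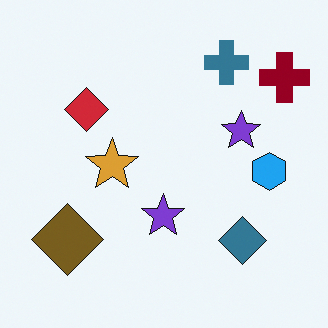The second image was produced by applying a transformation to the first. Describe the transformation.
The second image is the first hue-shifted by a large amount.

Every shape's color has rotated by the same amount around the hue wheel — a uniform hue shift.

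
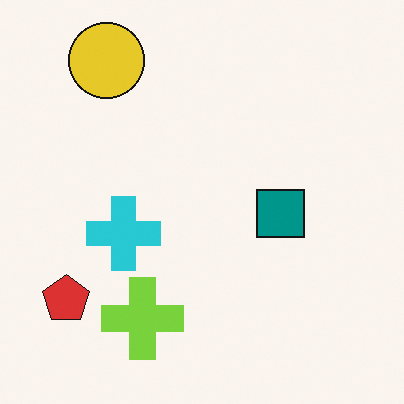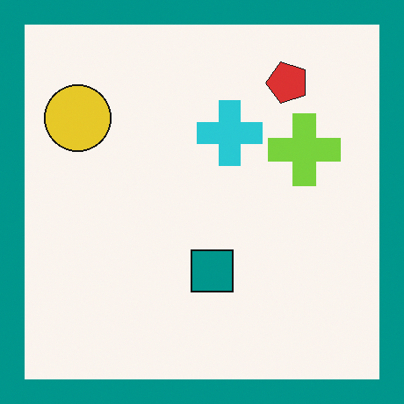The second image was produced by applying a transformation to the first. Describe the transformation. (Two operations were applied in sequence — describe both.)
It was transposed (reflected across the top-left ↔ bottom-right diagonal), then framed with a teal border.

Shapes have swapped their row and column positions — what was in the top-right is now in the bottom-left — a diagonal reflection. A solid teal frame runs around the edge of the second image, with the content slightly shrunk inside it.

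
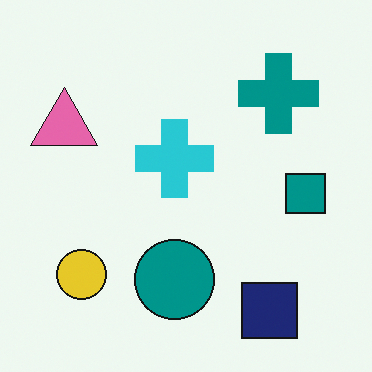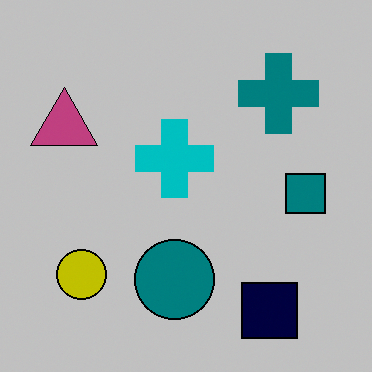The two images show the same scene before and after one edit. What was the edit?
The second image is the first aggressively posterized.

Each flat color has snapped to a coarser quantized level — most visibly, the near-white background has dropped to a flat grey.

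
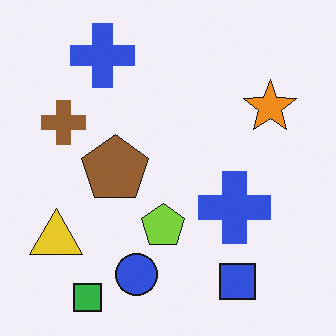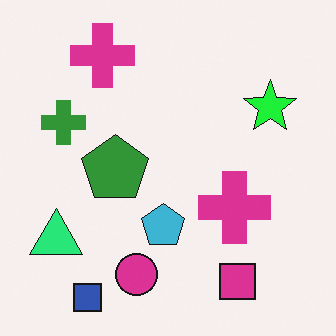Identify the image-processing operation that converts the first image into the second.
This is the original image hue-shifted noticeably.

Every shape's color has rotated by the same amount around the hue wheel — a uniform hue shift.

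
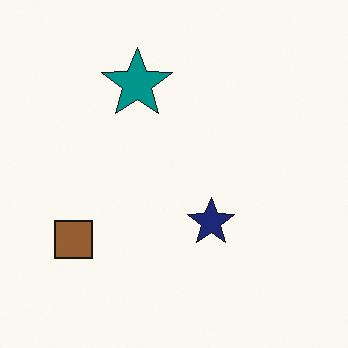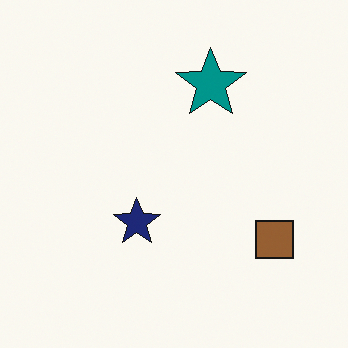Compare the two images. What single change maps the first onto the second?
It was flipped horizontally (left ↔ right).

The brown square is in the bottom-left of the first image and the bottom-right of the second — shapes on opposite sides of the vertical midline have swapped in a mirror flip.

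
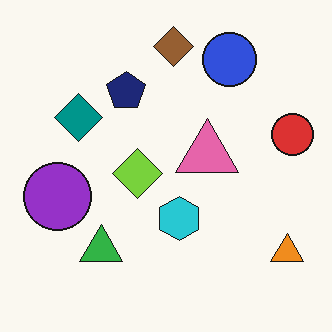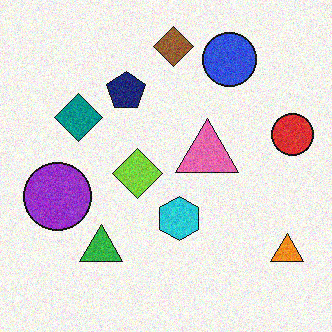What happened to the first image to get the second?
This is the original image degraded with moderate additive noise.

Random speckle covers the whole image, including the flat background.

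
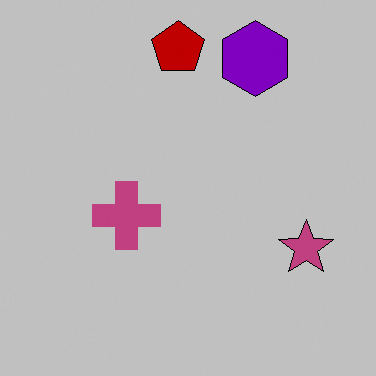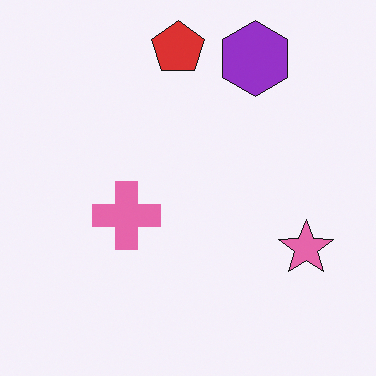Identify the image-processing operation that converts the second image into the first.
The first image is the second heavily posterized to just a handful of flat colors.

Each flat color has snapped to a coarser quantized level — most visibly, the near-white background has dropped to a flat grey.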